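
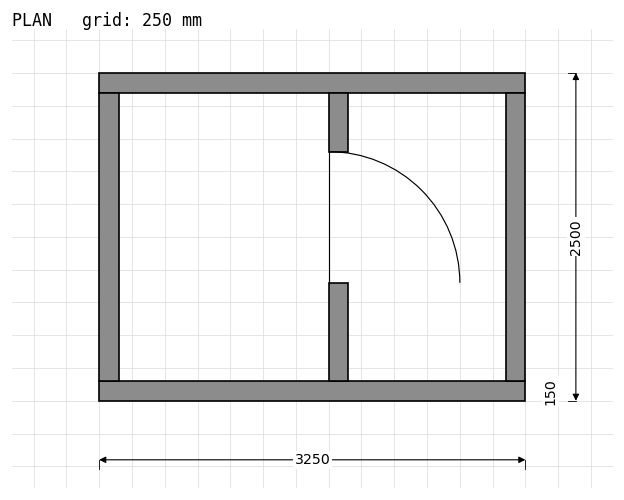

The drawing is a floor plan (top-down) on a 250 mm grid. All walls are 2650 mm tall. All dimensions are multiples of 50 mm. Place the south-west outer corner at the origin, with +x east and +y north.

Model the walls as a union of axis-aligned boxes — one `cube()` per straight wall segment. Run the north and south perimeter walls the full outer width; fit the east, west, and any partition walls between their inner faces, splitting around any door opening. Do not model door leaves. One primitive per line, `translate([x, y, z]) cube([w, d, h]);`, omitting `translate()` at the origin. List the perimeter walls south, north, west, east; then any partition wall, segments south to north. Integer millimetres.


cube([3250, 150, 2650]);
translate([0, 2350, 0]) cube([3250, 150, 2650]);
translate([0, 150, 0]) cube([150, 2200, 2650]);
translate([3100, 150, 0]) cube([150, 2200, 2650]);
translate([1750, 150, 0]) cube([150, 750, 2650]);
translate([1750, 1900, 0]) cube([150, 450, 2650]);


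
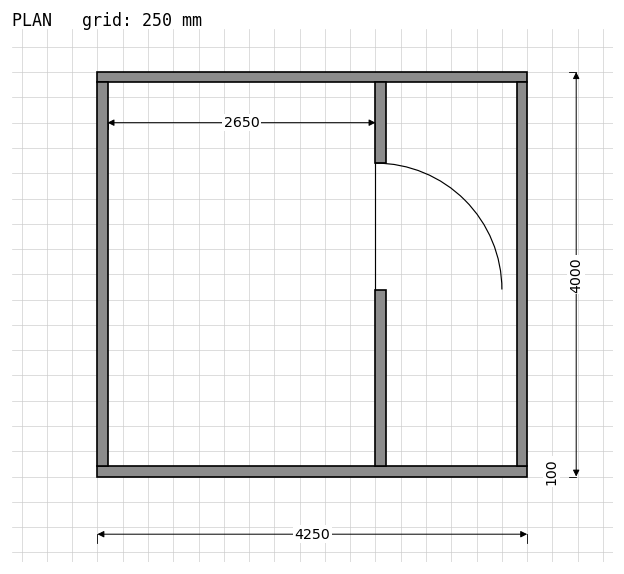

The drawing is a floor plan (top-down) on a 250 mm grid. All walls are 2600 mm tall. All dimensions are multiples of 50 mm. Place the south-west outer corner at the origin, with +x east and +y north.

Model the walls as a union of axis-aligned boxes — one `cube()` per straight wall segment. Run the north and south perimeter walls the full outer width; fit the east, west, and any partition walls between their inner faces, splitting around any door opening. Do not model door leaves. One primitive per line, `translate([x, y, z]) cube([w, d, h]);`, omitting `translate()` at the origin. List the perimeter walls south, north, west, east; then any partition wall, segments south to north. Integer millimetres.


cube([4250, 100, 2600]);
translate([0, 3900, 0]) cube([4250, 100, 2600]);
translate([0, 100, 0]) cube([100, 3800, 2600]);
translate([4150, 100, 0]) cube([100, 3800, 2600]);
translate([2750, 100, 0]) cube([100, 1750, 2600]);
translate([2750, 3100, 0]) cube([100, 800, 2600]);


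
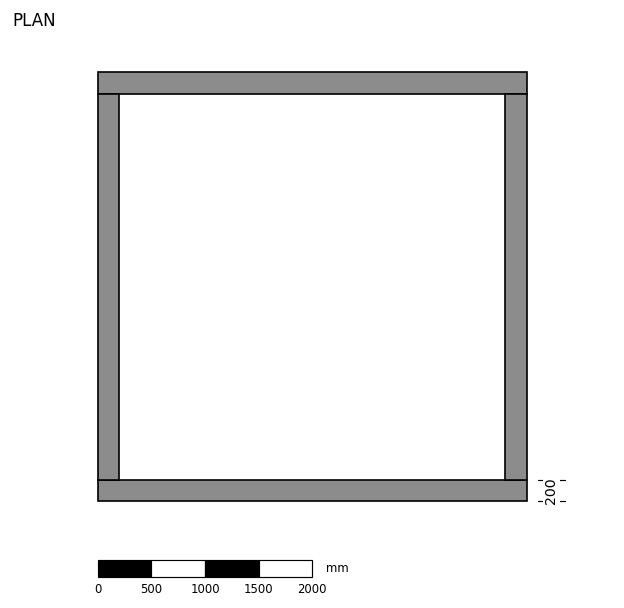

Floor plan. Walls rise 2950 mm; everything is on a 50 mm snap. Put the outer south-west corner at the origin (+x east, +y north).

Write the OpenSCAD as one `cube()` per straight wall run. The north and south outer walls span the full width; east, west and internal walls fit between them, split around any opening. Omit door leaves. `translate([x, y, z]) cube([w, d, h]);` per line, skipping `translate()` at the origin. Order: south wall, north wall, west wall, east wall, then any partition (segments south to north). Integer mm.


cube([4000, 200, 2950]);
translate([0, 3800, 0]) cube([4000, 200, 2950]);
translate([0, 200, 0]) cube([200, 3600, 2950]);
translate([3800, 200, 0]) cube([200, 3600, 2950]);


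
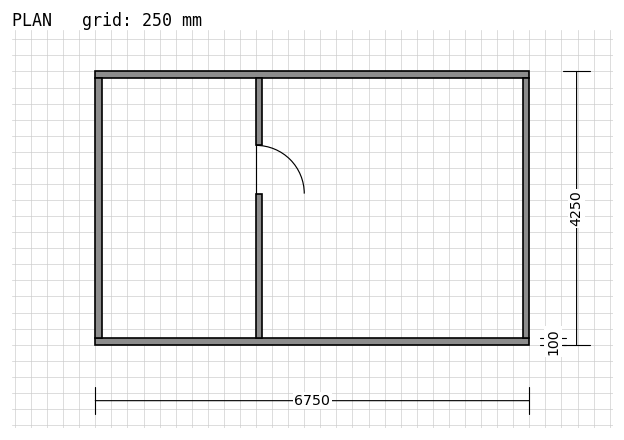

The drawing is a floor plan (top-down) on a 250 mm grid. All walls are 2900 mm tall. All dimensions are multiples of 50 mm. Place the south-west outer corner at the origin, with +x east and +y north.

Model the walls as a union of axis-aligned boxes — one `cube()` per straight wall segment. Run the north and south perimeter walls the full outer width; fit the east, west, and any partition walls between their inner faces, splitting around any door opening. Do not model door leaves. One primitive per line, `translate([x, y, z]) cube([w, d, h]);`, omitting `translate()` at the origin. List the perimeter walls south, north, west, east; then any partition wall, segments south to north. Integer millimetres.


cube([6750, 100, 2900]);
translate([0, 4150, 0]) cube([6750, 100, 2900]);
translate([0, 100, 0]) cube([100, 4050, 2900]);
translate([6650, 100, 0]) cube([100, 4050, 2900]);
translate([2500, 100, 0]) cube([100, 2250, 2900]);
translate([2500, 3100, 0]) cube([100, 1050, 2900]);


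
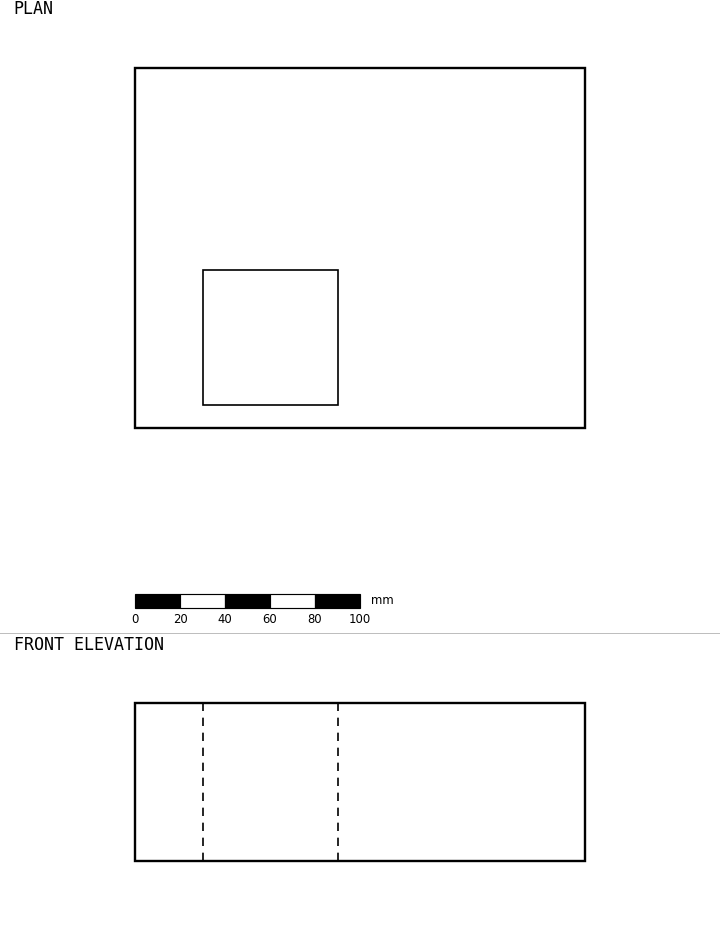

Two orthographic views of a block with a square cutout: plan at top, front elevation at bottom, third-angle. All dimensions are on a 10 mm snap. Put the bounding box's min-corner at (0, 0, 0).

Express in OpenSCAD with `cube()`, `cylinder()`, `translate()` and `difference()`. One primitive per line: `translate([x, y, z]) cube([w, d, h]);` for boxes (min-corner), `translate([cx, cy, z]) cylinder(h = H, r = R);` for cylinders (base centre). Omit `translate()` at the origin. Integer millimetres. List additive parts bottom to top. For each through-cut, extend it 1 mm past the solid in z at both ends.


difference() {
  cube([200, 160, 70]);
  translate([30, 10, -1]) cube([60, 60, 72]);
}


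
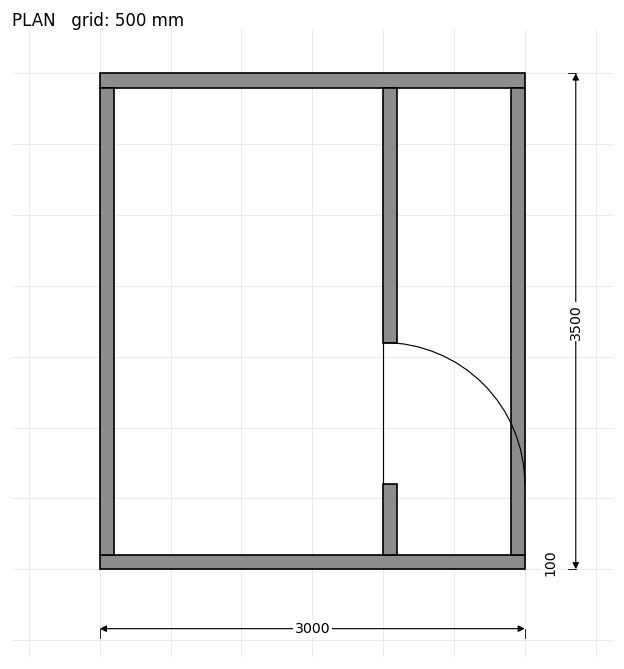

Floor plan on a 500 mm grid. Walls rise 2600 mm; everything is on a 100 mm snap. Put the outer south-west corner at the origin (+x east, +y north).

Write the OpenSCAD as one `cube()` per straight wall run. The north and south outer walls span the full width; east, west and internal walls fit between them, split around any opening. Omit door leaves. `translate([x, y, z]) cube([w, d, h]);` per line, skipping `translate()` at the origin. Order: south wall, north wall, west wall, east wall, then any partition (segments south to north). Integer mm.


cube([3000, 100, 2600]);
translate([0, 3400, 0]) cube([3000, 100, 2600]);
translate([0, 100, 0]) cube([100, 3300, 2600]);
translate([2900, 100, 0]) cube([100, 3300, 2600]);
translate([2000, 100, 0]) cube([100, 500, 2600]);
translate([2000, 1600, 0]) cube([100, 1800, 2600]);


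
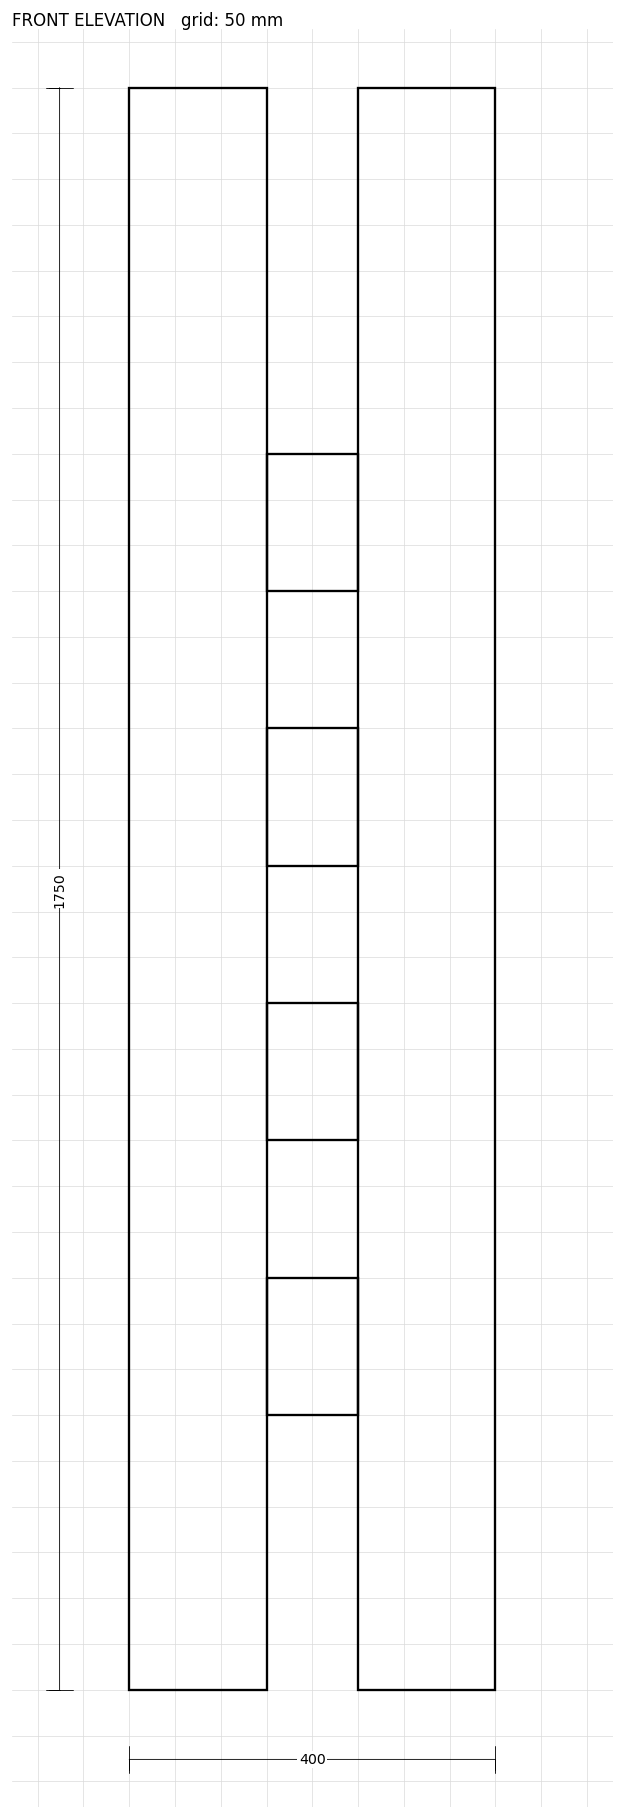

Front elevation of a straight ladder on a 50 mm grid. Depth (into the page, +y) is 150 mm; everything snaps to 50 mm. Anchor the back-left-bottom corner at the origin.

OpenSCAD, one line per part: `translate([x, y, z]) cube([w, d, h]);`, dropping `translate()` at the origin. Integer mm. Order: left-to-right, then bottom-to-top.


cube([150, 150, 1750]);
translate([150, 0, 300]) cube([100, 150, 150]);
translate([150, 0, 600]) cube([100, 150, 150]);
translate([150, 0, 900]) cube([100, 150, 150]);
translate([150, 0, 1200]) cube([100, 150, 150]);
translate([250, 0, 0]) cube([150, 150, 1750]);


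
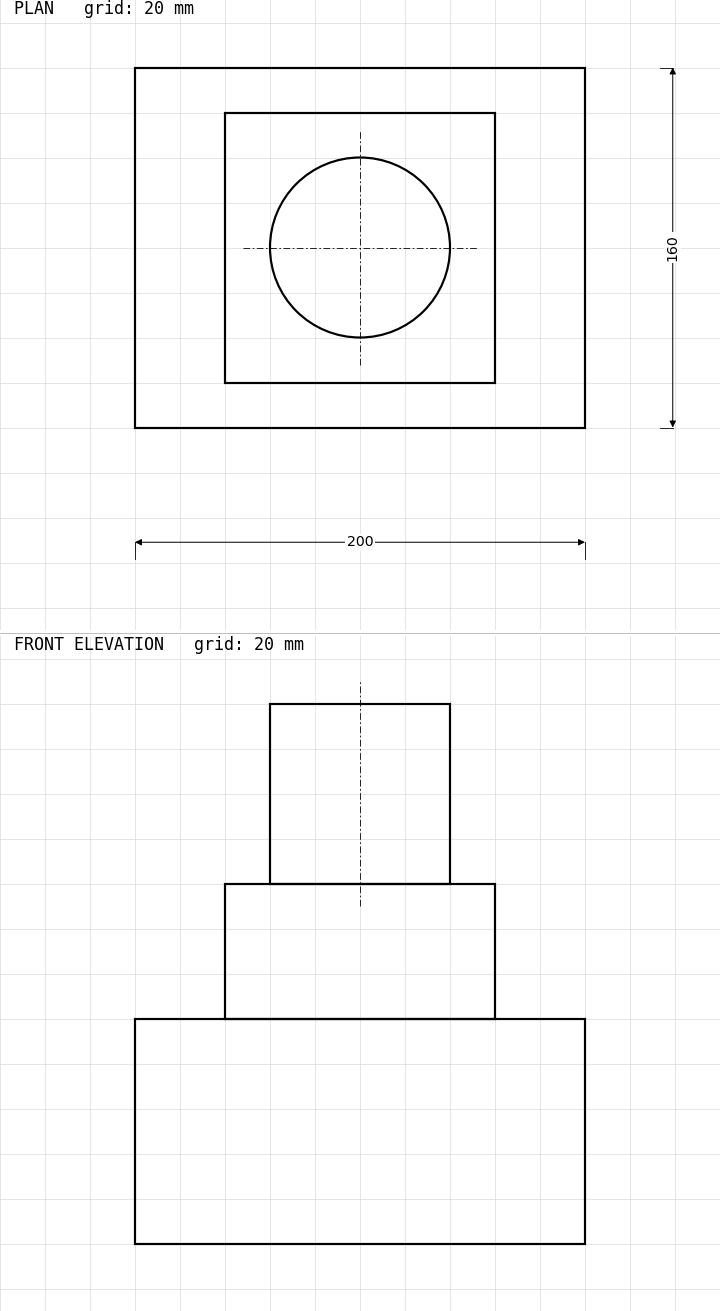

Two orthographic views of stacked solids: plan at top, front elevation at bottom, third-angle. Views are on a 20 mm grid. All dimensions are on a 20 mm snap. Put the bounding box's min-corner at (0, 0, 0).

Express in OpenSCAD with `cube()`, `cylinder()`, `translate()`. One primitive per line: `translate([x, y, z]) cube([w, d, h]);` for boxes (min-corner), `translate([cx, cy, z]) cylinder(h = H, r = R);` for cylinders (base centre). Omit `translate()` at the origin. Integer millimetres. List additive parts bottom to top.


cube([200, 160, 100]);
translate([40, 20, 100]) cube([120, 120, 60]);
translate([100, 80, 160]) cylinder(h = 80, r = 40);


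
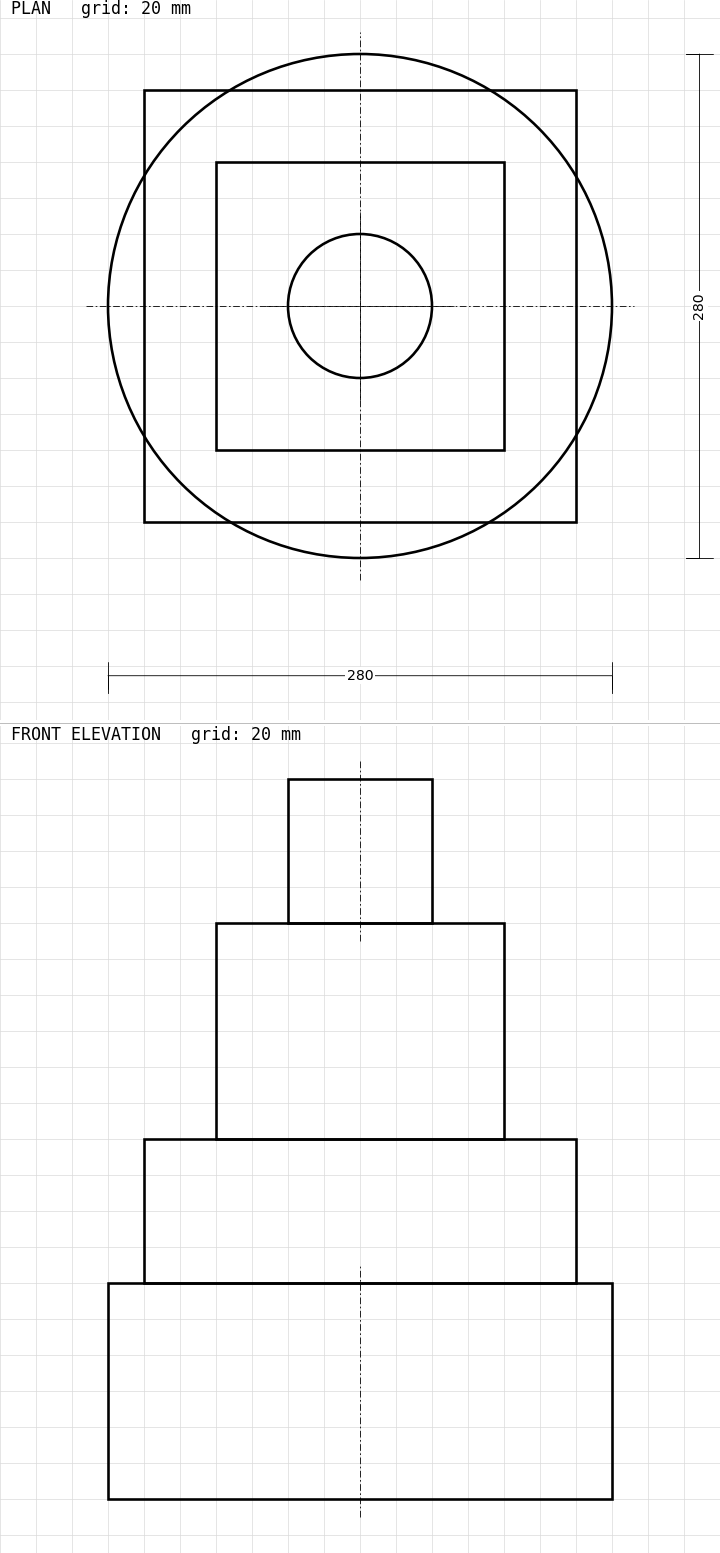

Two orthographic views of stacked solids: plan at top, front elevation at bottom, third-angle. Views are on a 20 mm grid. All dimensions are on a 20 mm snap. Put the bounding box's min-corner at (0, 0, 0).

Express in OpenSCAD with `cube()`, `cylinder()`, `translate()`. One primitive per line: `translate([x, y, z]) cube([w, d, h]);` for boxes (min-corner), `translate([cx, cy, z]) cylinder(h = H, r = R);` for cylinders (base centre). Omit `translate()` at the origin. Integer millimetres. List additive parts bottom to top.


translate([140, 140, 0]) cylinder(h = 120, r = 140);
translate([20, 20, 120]) cube([240, 240, 80]);
translate([60, 60, 200]) cube([160, 160, 120]);
translate([140, 140, 320]) cylinder(h = 80, r = 40);


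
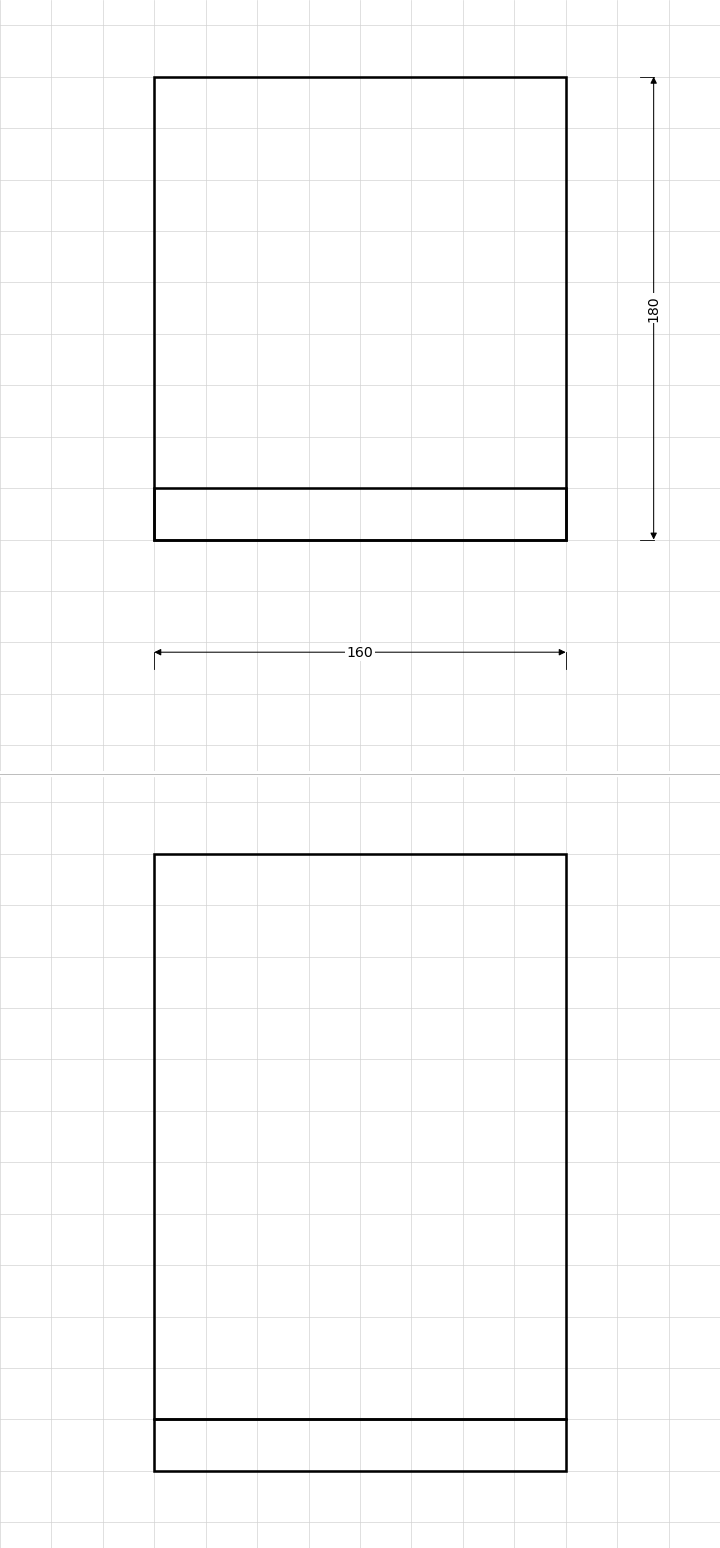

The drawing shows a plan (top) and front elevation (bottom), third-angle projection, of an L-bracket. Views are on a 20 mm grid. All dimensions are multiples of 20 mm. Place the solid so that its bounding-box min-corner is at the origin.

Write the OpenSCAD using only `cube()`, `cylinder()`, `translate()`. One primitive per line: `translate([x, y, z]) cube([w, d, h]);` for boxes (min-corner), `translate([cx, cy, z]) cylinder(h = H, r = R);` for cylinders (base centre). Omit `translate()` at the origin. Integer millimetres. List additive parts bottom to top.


cube([160, 180, 20]);
translate([0, 0, 20]) cube([160, 20, 220]);


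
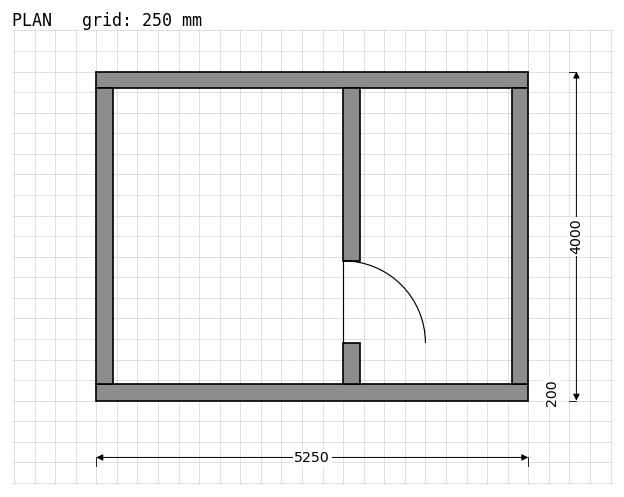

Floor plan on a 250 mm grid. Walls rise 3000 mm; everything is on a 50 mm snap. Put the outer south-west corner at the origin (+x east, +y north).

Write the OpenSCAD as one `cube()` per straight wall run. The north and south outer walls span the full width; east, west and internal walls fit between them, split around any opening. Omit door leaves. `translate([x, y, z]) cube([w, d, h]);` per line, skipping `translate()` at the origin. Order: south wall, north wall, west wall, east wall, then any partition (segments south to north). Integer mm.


cube([5250, 200, 3000]);
translate([0, 3800, 0]) cube([5250, 200, 3000]);
translate([0, 200, 0]) cube([200, 3600, 3000]);
translate([5050, 200, 0]) cube([200, 3600, 3000]);
translate([3000, 200, 0]) cube([200, 500, 3000]);
translate([3000, 1700, 0]) cube([200, 2100, 3000]);


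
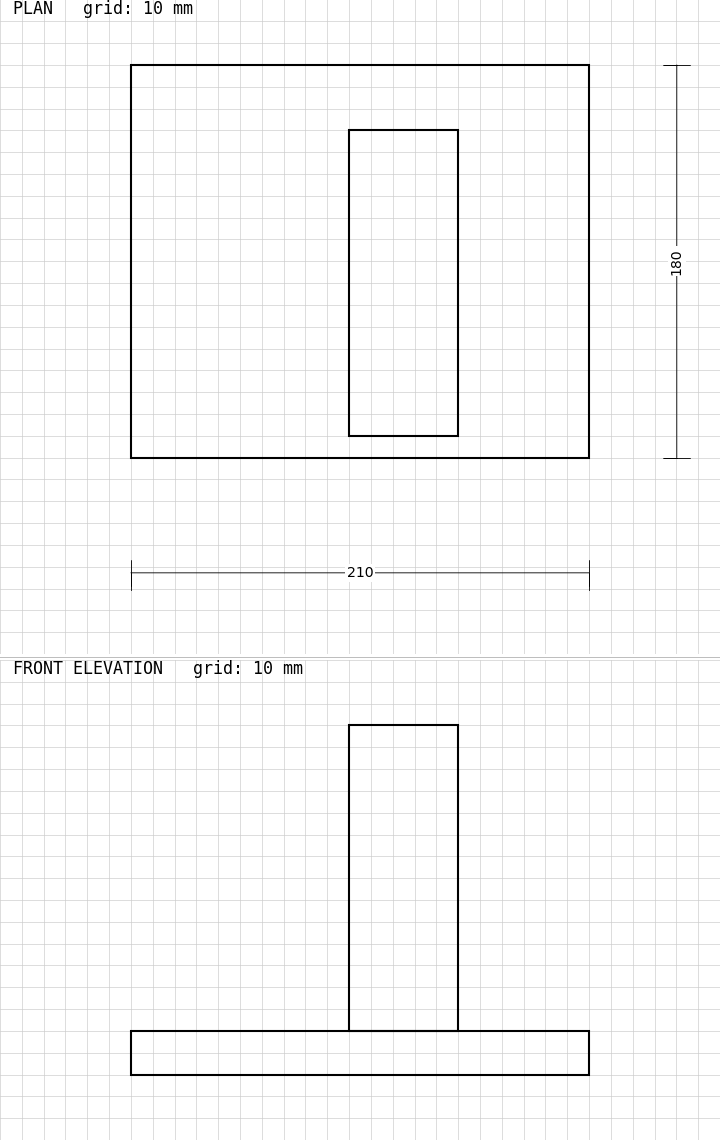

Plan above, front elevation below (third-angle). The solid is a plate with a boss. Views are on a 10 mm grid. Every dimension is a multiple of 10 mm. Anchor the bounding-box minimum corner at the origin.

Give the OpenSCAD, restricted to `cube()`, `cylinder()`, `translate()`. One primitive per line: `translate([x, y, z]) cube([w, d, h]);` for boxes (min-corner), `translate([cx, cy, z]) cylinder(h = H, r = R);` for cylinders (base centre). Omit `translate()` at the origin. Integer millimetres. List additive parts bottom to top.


cube([210, 180, 20]);
translate([100, 10, 20]) cube([50, 140, 140]);


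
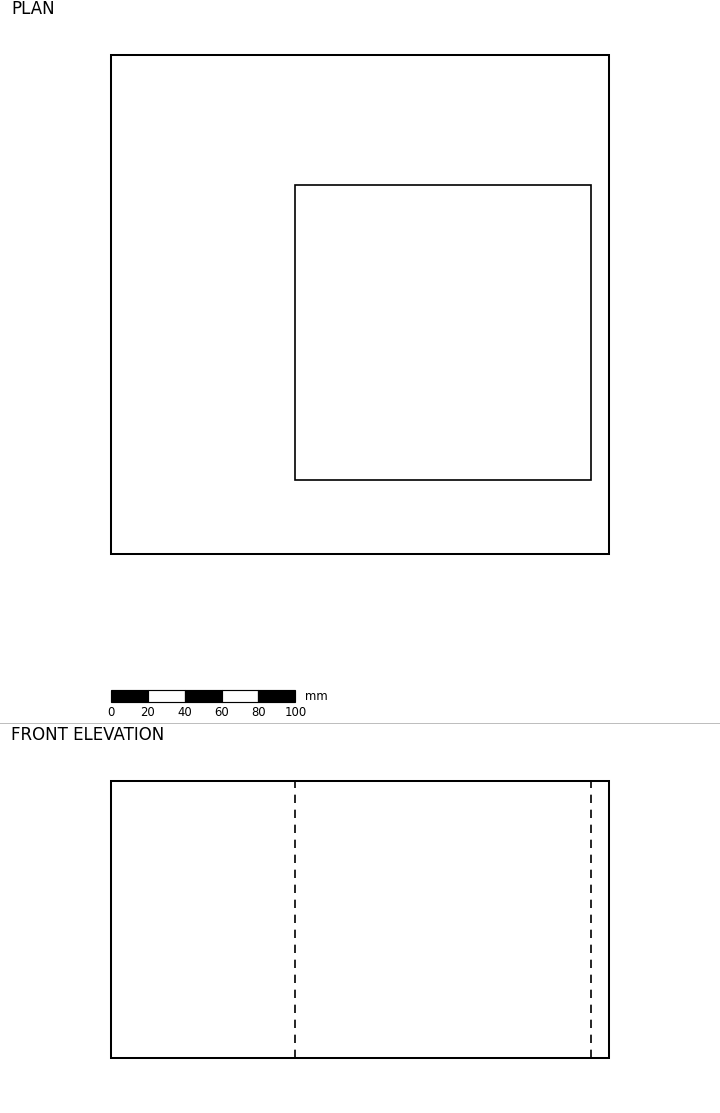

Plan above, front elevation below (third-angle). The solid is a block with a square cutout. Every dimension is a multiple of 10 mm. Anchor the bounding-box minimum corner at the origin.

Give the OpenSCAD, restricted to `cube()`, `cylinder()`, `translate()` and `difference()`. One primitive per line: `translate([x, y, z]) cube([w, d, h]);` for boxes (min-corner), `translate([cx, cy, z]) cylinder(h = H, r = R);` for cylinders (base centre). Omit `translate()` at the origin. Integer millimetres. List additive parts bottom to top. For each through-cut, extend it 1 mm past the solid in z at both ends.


difference() {
  cube([270, 270, 150]);
  translate([100, 40, -1]) cube([160, 160, 152]);
}


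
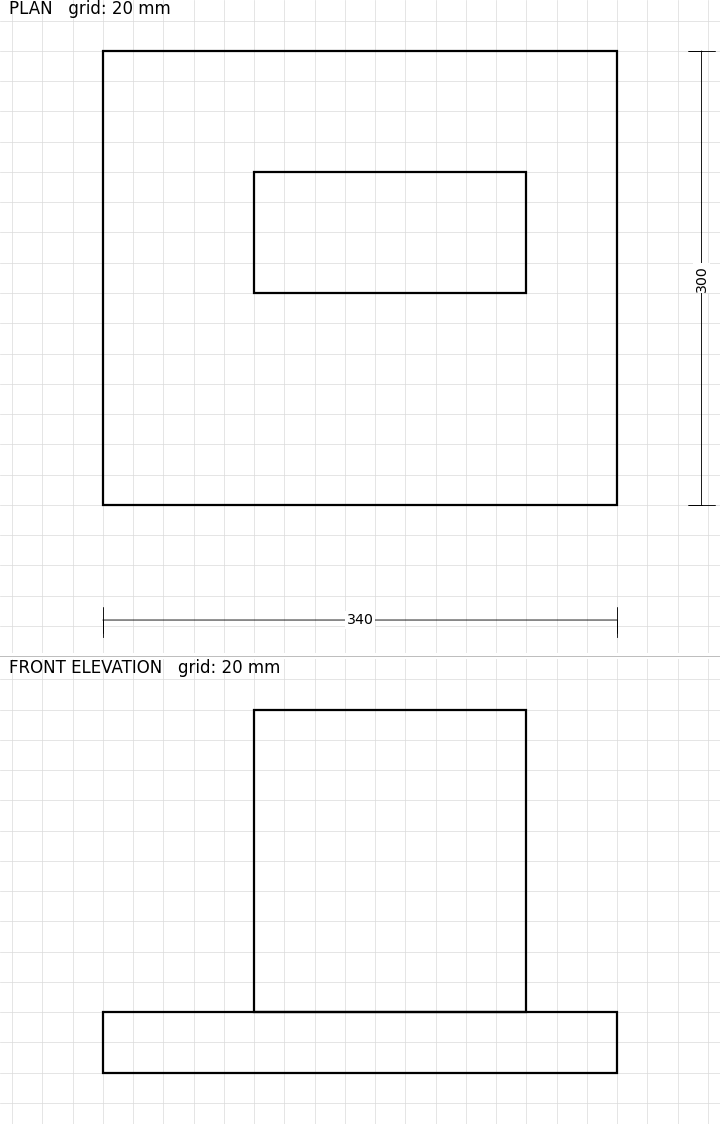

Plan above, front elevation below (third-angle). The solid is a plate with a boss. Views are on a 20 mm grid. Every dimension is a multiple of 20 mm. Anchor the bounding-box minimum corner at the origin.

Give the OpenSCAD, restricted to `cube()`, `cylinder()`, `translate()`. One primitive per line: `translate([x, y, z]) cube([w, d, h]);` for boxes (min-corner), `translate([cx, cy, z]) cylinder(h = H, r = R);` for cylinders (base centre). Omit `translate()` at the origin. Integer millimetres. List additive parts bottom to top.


cube([340, 300, 40]);
translate([100, 140, 40]) cube([180, 80, 200]);


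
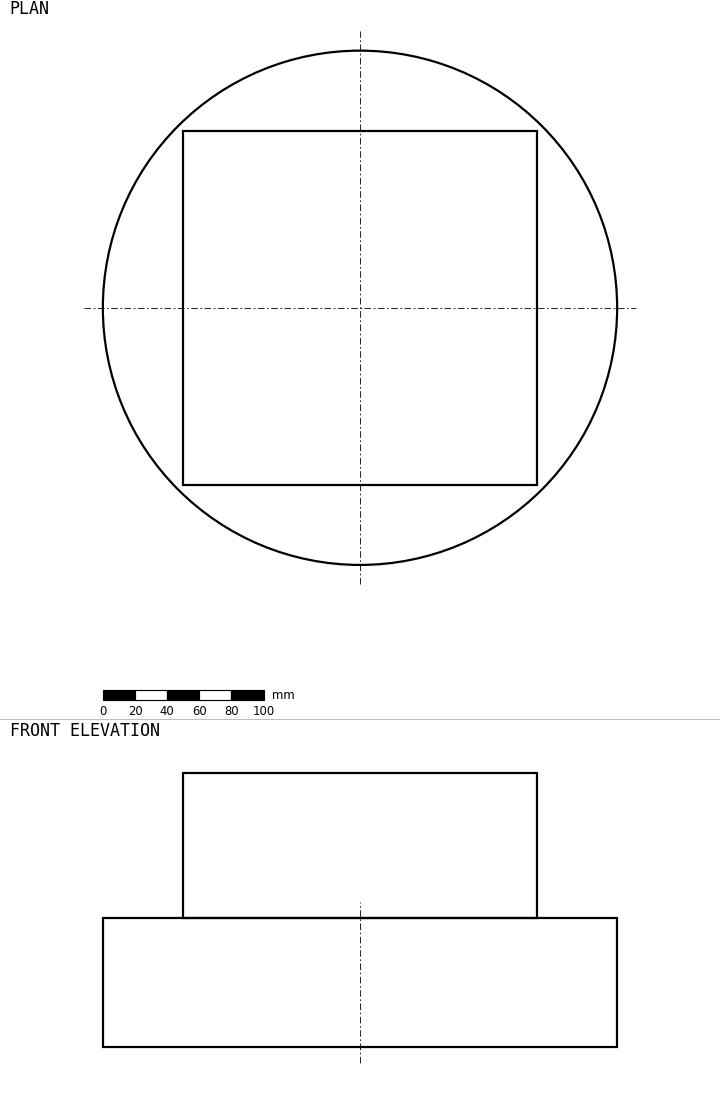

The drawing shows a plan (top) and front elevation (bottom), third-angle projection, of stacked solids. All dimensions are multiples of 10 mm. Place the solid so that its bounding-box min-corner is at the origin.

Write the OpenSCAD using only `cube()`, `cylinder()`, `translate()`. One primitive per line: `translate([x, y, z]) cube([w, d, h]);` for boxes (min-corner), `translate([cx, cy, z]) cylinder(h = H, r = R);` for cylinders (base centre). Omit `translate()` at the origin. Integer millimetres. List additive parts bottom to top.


translate([160, 160, 0]) cylinder(h = 80, r = 160);
translate([50, 50, 80]) cube([220, 220, 90]);


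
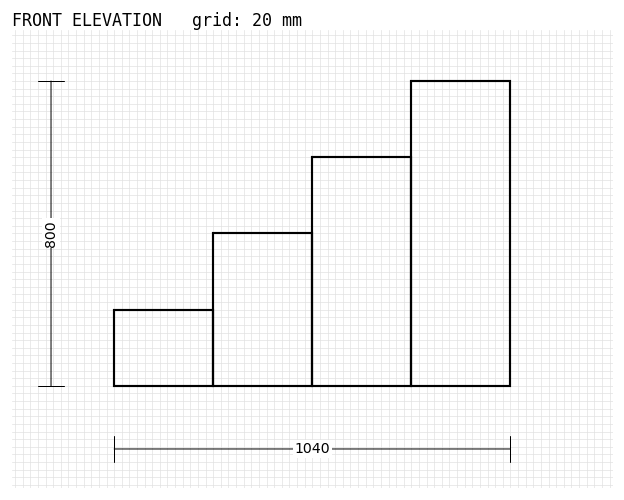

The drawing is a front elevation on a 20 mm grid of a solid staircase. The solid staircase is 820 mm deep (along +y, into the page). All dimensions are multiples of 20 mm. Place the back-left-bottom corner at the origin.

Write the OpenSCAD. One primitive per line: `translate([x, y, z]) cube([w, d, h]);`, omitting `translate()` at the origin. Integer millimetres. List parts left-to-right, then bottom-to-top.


cube([260, 820, 200]);
translate([260, 0, 0]) cube([260, 820, 400]);
translate([520, 0, 0]) cube([260, 820, 600]);
translate([780, 0, 0]) cube([260, 820, 800]);


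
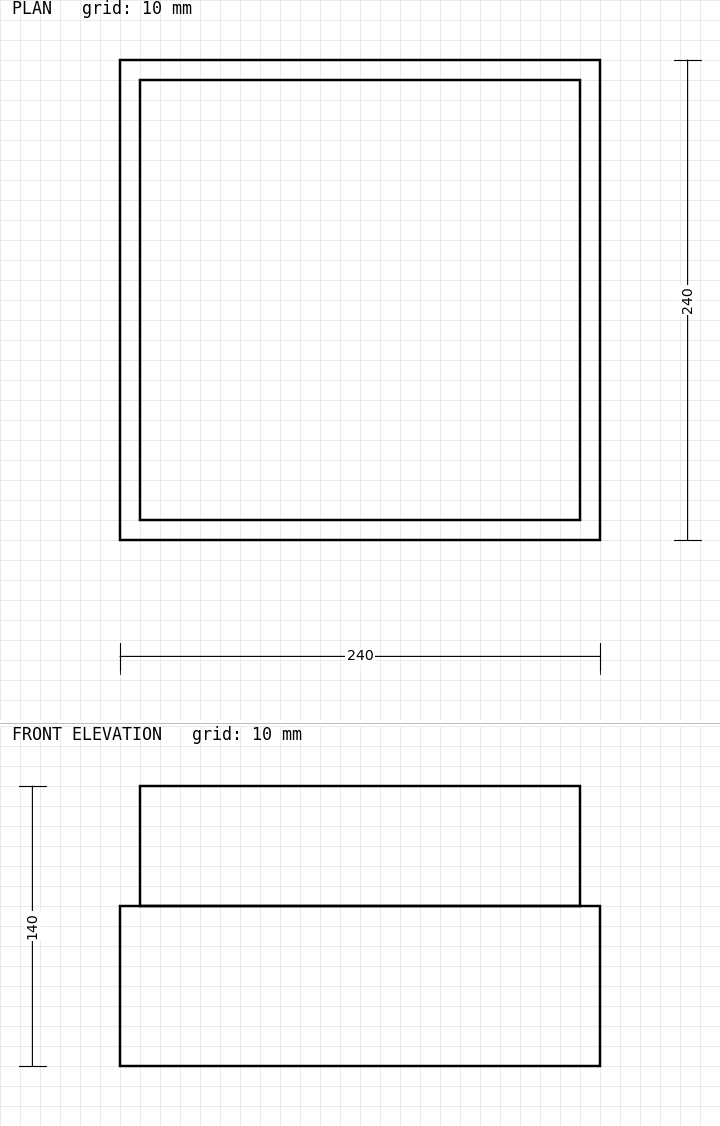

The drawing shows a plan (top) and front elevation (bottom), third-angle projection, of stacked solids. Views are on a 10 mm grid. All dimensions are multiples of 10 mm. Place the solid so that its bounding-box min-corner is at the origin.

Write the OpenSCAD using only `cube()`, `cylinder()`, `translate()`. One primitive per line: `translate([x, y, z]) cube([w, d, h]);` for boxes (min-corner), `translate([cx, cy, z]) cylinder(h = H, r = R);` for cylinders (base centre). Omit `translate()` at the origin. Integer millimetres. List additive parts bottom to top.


cube([240, 240, 80]);
translate([10, 10, 80]) cube([220, 220, 60]);


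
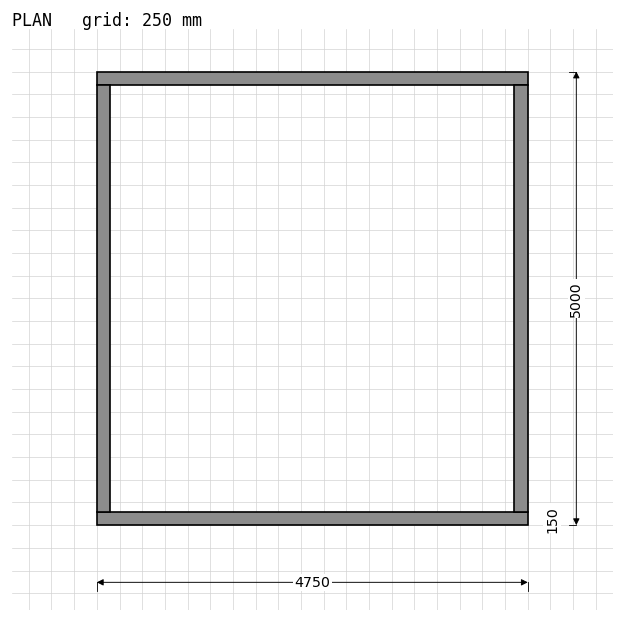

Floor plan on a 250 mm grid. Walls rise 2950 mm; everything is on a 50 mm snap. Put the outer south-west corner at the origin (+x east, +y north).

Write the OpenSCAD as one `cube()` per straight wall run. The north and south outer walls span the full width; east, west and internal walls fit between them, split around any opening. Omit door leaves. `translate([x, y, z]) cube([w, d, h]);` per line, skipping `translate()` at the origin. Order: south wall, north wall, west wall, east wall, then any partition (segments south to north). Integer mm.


cube([4750, 150, 2950]);
translate([0, 4850, 0]) cube([4750, 150, 2950]);
translate([0, 150, 0]) cube([150, 4700, 2950]);
translate([4600, 150, 0]) cube([150, 4700, 2950]);


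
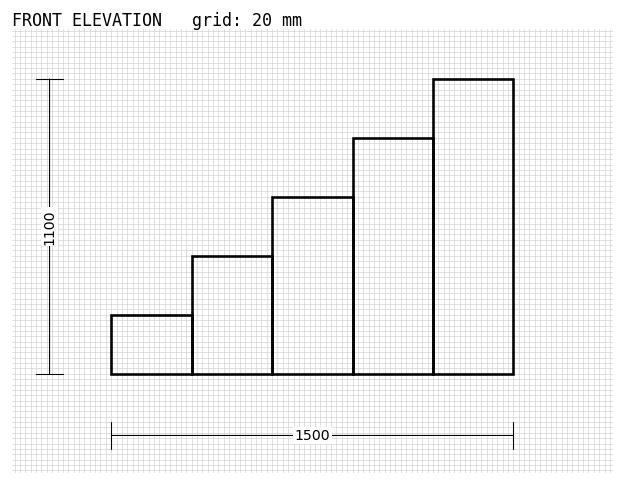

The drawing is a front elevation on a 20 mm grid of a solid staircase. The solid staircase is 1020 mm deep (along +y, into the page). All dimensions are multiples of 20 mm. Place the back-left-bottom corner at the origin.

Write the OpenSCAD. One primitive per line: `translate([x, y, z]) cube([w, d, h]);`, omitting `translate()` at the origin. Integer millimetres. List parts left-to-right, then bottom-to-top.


cube([300, 1020, 220]);
translate([300, 0, 0]) cube([300, 1020, 440]);
translate([600, 0, 0]) cube([300, 1020, 660]);
translate([900, 0, 0]) cube([300, 1020, 880]);
translate([1200, 0, 0]) cube([300, 1020, 1100]);


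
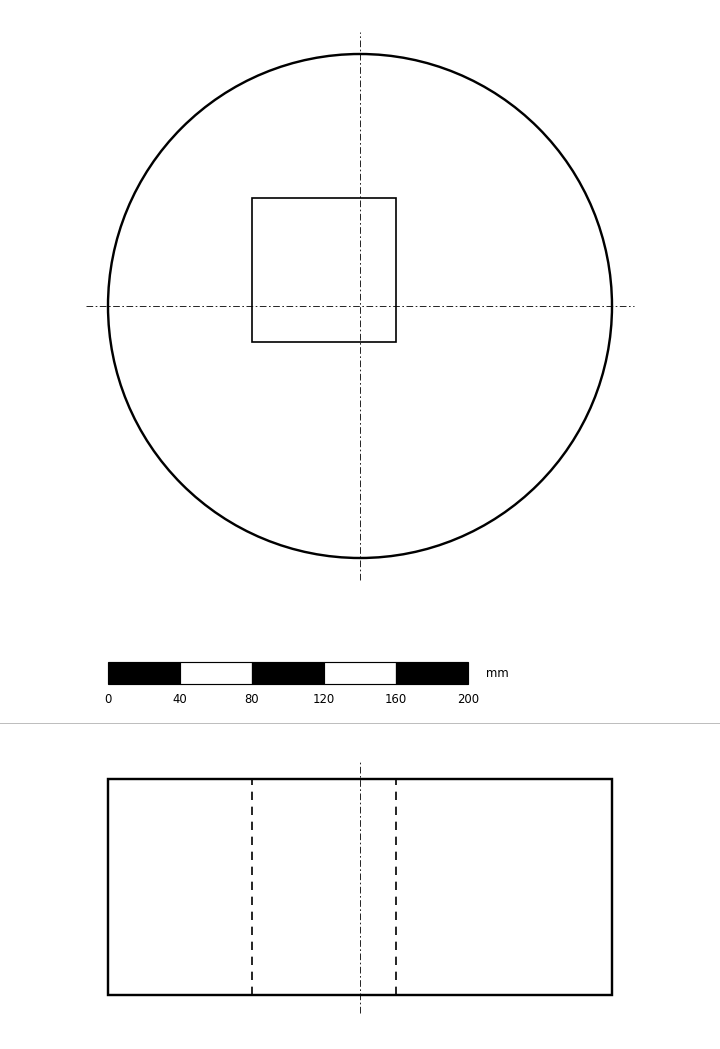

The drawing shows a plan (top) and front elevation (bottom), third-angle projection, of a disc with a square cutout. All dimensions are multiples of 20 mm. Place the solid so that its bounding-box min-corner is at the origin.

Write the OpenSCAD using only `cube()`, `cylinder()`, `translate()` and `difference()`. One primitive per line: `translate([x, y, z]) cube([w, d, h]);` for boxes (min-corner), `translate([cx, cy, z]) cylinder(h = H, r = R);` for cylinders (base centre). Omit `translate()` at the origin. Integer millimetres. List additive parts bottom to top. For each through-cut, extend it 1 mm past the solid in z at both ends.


difference() {
  translate([140, 140, 0]) cylinder(h = 120, r = 140);
  translate([80, 120, -1]) cube([80, 80, 122]);
}


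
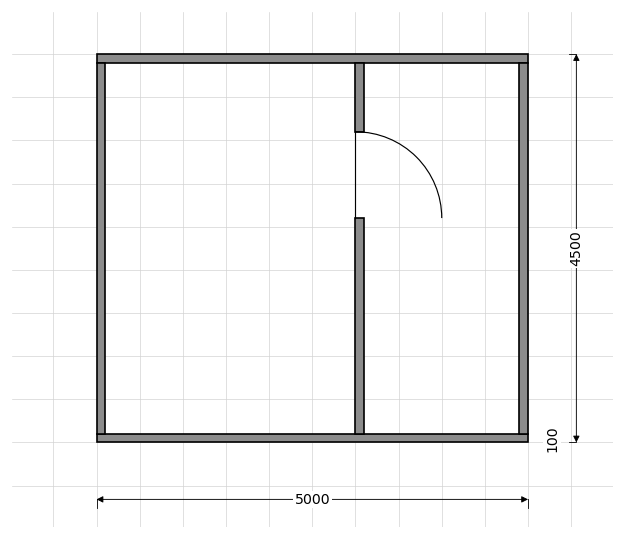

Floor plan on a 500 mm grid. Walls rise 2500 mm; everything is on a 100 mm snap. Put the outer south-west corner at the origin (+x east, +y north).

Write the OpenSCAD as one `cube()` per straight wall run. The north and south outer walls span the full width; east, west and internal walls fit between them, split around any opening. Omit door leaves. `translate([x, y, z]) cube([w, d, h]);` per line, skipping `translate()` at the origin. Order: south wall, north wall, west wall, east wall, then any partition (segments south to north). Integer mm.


cube([5000, 100, 2500]);
translate([0, 4400, 0]) cube([5000, 100, 2500]);
translate([0, 100, 0]) cube([100, 4300, 2500]);
translate([4900, 100, 0]) cube([100, 4300, 2500]);
translate([3000, 100, 0]) cube([100, 2500, 2500]);
translate([3000, 3600, 0]) cube([100, 800, 2500]);


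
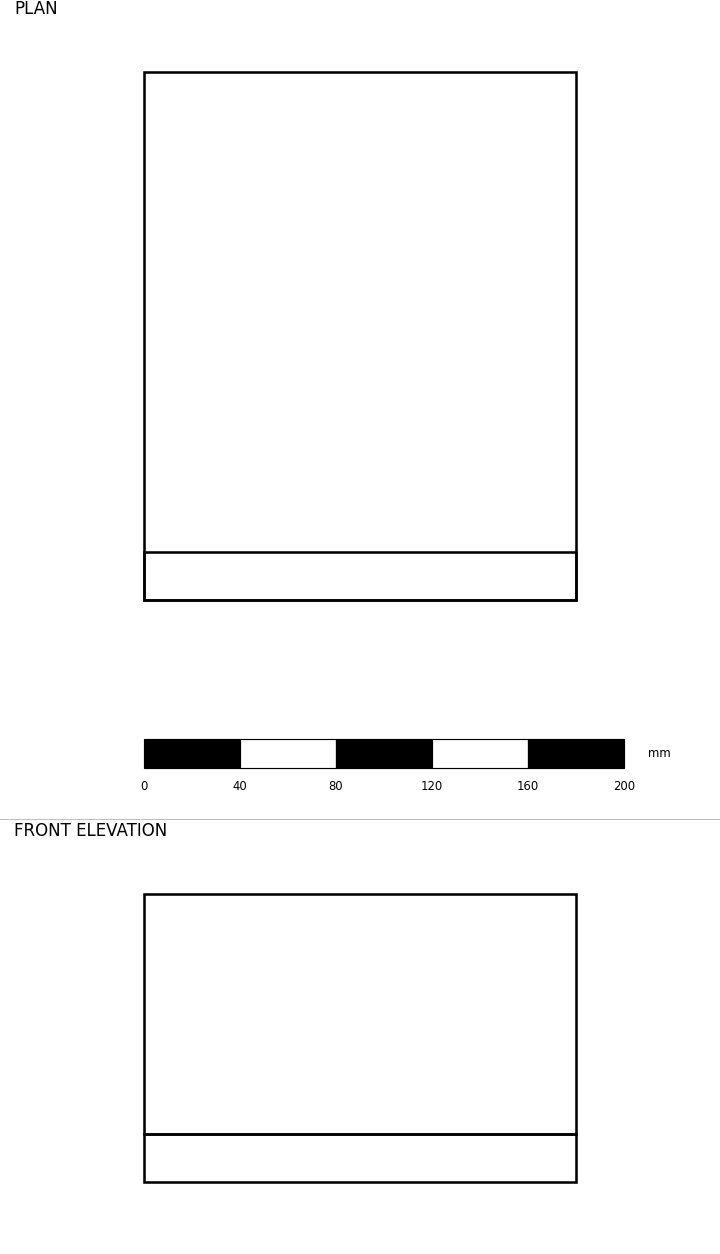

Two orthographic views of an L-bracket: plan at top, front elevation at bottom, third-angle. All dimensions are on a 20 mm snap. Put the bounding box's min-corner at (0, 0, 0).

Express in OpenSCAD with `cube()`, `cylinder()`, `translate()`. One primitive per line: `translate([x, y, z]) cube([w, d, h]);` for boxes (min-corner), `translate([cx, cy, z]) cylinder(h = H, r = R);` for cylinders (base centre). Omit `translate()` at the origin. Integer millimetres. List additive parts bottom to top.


cube([180, 220, 20]);
translate([0, 0, 20]) cube([180, 20, 100]);


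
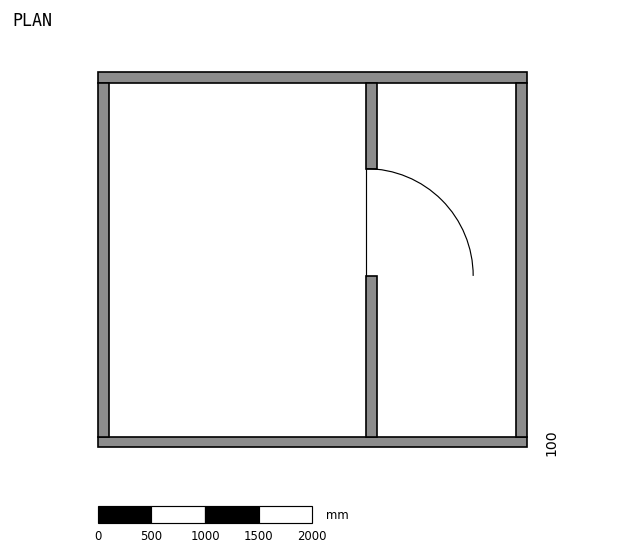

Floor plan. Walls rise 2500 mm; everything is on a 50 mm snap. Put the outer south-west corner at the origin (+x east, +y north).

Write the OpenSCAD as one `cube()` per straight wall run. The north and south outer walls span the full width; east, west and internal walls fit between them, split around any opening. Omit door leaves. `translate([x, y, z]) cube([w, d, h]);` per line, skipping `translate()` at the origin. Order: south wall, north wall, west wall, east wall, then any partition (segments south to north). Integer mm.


cube([4000, 100, 2500]);
translate([0, 3400, 0]) cube([4000, 100, 2500]);
translate([0, 100, 0]) cube([100, 3300, 2500]);
translate([3900, 100, 0]) cube([100, 3300, 2500]);
translate([2500, 100, 0]) cube([100, 1500, 2500]);
translate([2500, 2600, 0]) cube([100, 800, 2500]);


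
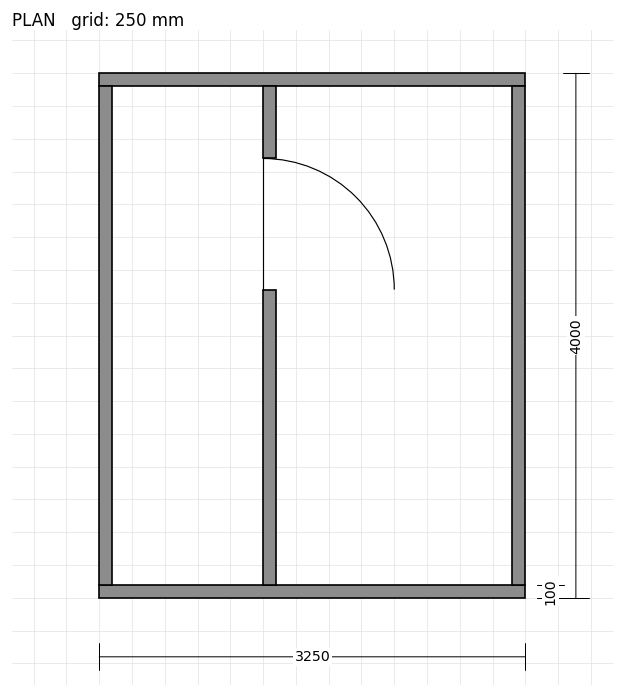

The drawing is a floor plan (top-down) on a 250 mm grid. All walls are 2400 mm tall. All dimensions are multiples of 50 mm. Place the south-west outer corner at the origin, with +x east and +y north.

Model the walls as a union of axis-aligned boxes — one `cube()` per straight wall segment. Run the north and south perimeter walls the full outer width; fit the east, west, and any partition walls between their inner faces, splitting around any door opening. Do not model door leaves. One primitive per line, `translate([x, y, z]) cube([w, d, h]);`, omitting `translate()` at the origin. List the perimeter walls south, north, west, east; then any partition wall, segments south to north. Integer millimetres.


cube([3250, 100, 2400]);
translate([0, 3900, 0]) cube([3250, 100, 2400]);
translate([0, 100, 0]) cube([100, 3800, 2400]);
translate([3150, 100, 0]) cube([100, 3800, 2400]);
translate([1250, 100, 0]) cube([100, 2250, 2400]);
translate([1250, 3350, 0]) cube([100, 550, 2400]);


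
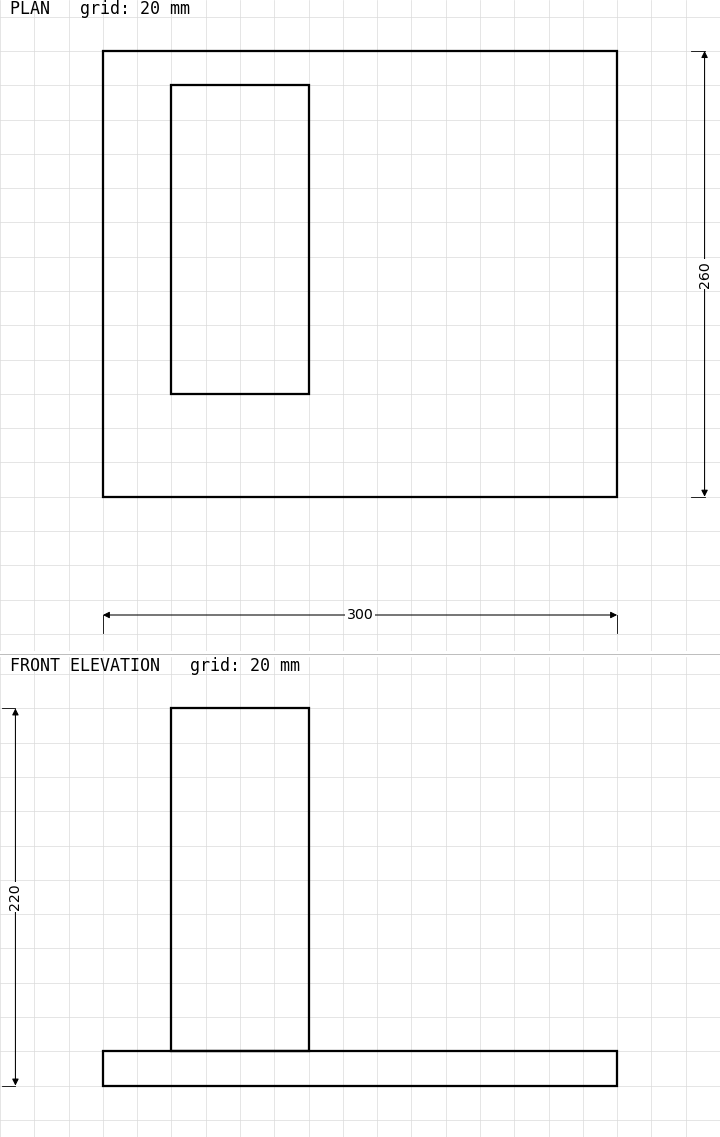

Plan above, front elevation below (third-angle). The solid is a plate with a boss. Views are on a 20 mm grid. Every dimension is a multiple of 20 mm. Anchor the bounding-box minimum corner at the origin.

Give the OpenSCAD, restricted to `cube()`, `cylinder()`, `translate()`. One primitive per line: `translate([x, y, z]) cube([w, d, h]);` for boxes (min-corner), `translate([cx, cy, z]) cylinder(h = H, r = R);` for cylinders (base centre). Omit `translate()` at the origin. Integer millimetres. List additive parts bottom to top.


cube([300, 260, 20]);
translate([40, 60, 20]) cube([80, 180, 200]);


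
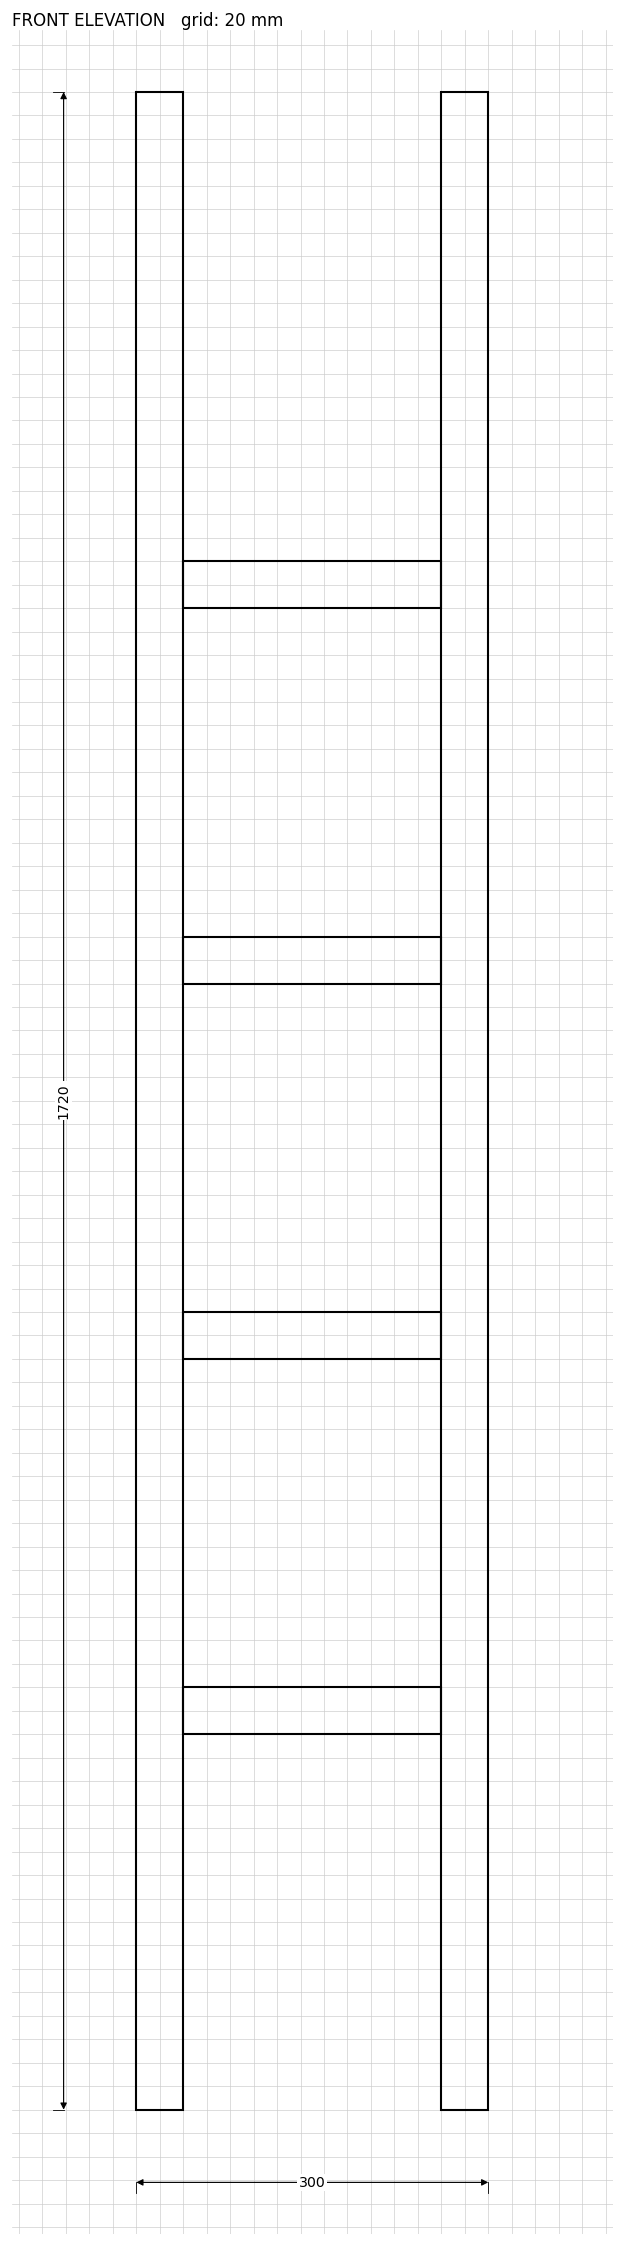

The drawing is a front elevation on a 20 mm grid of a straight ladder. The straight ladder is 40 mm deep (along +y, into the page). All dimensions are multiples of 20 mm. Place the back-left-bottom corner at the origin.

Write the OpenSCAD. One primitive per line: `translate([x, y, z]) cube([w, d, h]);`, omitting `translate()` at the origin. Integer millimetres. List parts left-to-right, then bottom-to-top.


cube([40, 40, 1720]);
translate([40, 0, 320]) cube([220, 40, 40]);
translate([40, 0, 640]) cube([220, 40, 40]);
translate([40, 0, 960]) cube([220, 40, 40]);
translate([40, 0, 1280]) cube([220, 40, 40]);
translate([260, 0, 0]) cube([40, 40, 1720]);


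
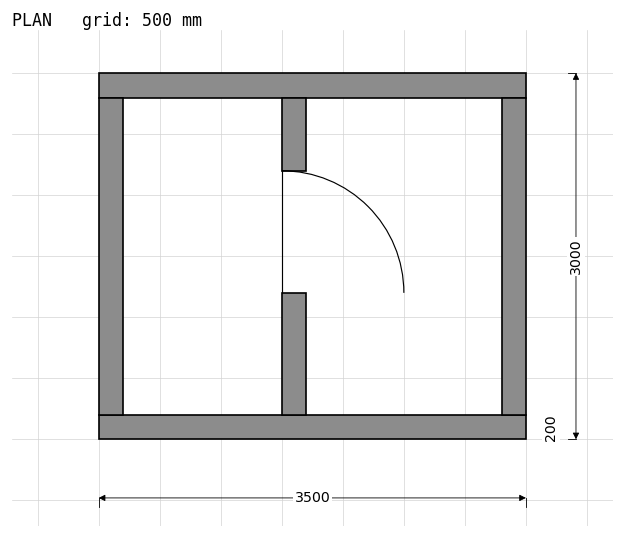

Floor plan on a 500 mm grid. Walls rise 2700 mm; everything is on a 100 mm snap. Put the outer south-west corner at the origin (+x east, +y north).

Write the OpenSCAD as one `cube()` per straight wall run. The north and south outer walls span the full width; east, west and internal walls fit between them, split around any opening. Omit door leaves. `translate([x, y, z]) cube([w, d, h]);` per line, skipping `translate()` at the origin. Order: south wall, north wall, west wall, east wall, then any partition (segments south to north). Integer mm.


cube([3500, 200, 2700]);
translate([0, 2800, 0]) cube([3500, 200, 2700]);
translate([0, 200, 0]) cube([200, 2600, 2700]);
translate([3300, 200, 0]) cube([200, 2600, 2700]);
translate([1500, 200, 0]) cube([200, 1000, 2700]);
translate([1500, 2200, 0]) cube([200, 600, 2700]);


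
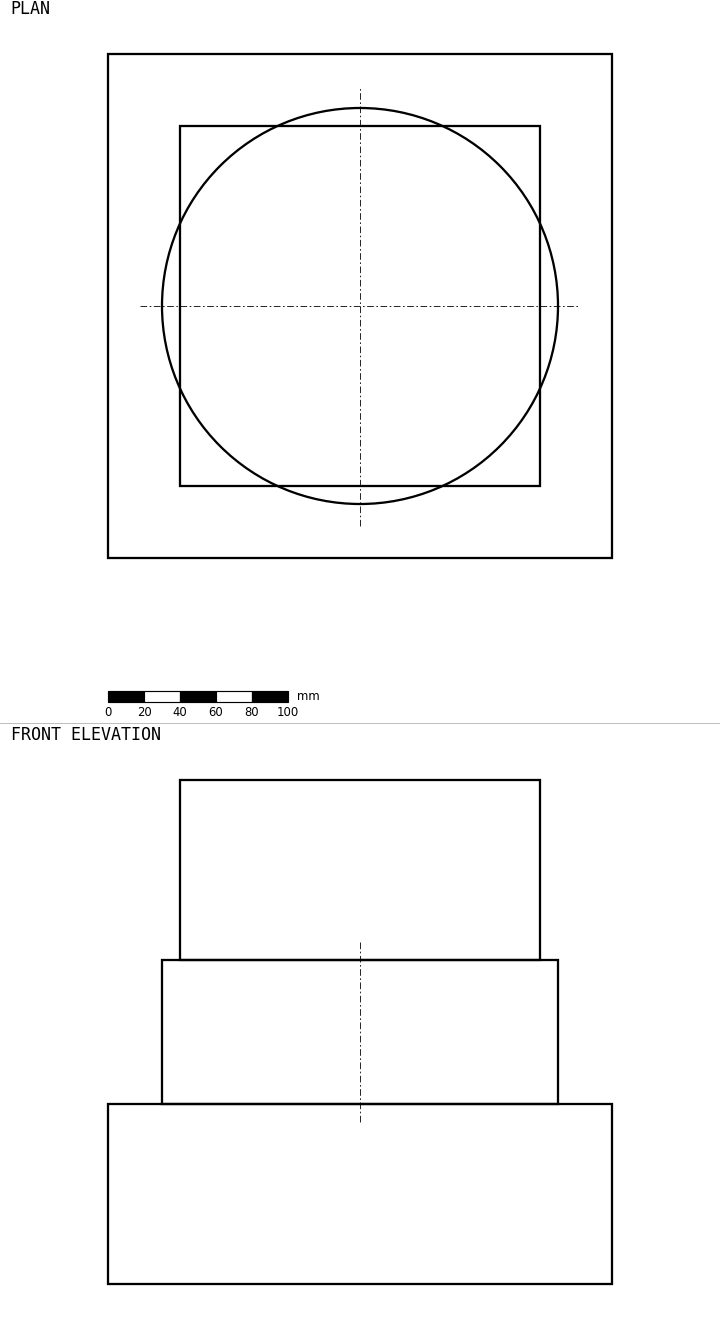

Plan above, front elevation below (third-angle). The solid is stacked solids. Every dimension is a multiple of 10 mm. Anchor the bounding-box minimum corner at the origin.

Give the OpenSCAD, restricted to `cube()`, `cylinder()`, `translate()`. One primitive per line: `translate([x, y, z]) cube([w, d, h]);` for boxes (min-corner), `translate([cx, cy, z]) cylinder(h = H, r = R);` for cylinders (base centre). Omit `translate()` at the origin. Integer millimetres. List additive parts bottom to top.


cube([280, 280, 100]);
translate([140, 140, 100]) cylinder(h = 80, r = 110);
translate([40, 40, 180]) cube([200, 200, 100]);


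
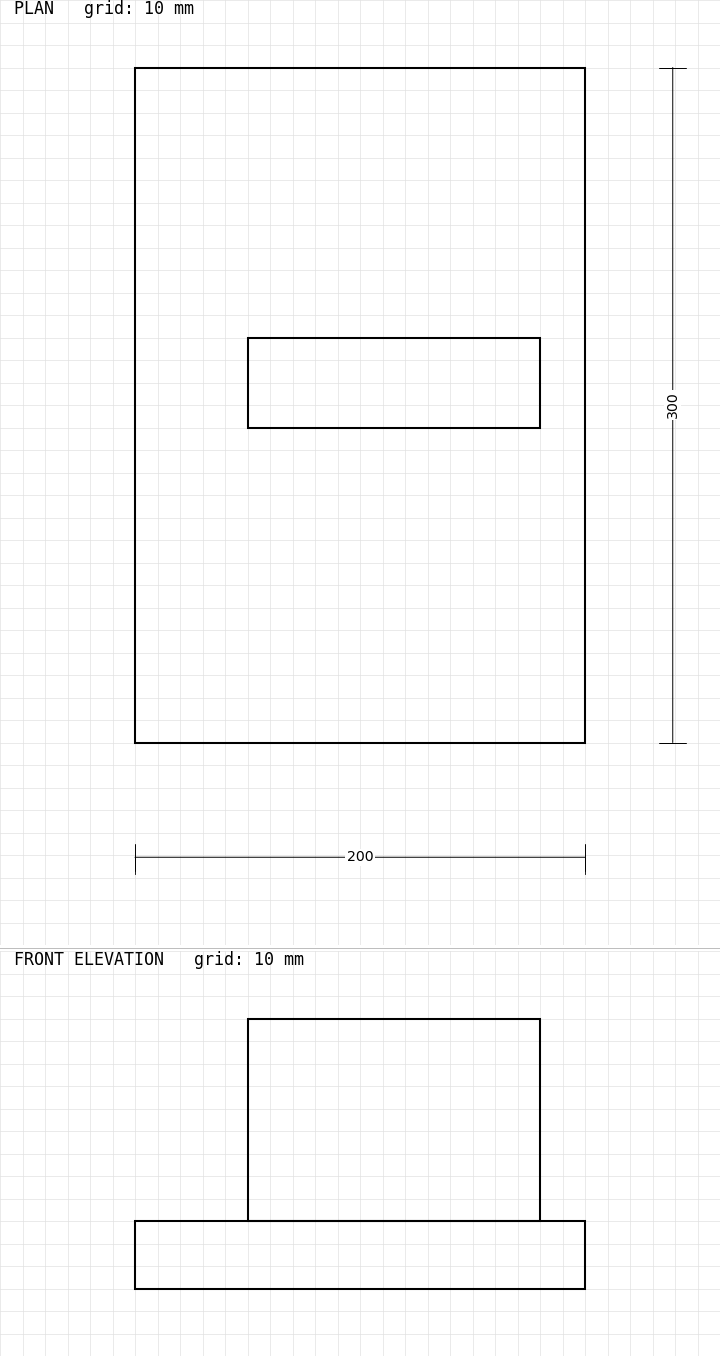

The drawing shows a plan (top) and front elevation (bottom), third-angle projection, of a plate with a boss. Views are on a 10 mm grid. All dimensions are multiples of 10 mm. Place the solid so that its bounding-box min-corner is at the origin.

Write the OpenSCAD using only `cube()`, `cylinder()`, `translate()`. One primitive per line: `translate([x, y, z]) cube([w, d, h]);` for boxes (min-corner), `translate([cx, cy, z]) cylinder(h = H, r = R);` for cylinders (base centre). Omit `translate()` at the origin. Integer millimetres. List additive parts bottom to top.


cube([200, 300, 30]);
translate([50, 140, 30]) cube([130, 40, 90]);


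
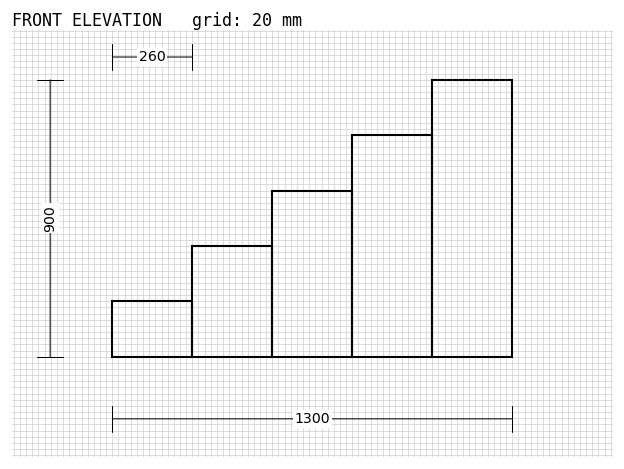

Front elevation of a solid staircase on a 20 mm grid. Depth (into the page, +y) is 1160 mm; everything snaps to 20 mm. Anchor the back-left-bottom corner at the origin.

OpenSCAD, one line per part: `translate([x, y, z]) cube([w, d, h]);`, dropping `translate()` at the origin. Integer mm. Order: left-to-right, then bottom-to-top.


cube([260, 1160, 180]);
translate([260, 0, 0]) cube([260, 1160, 360]);
translate([520, 0, 0]) cube([260, 1160, 540]);
translate([780, 0, 0]) cube([260, 1160, 720]);
translate([1040, 0, 0]) cube([260, 1160, 900]);


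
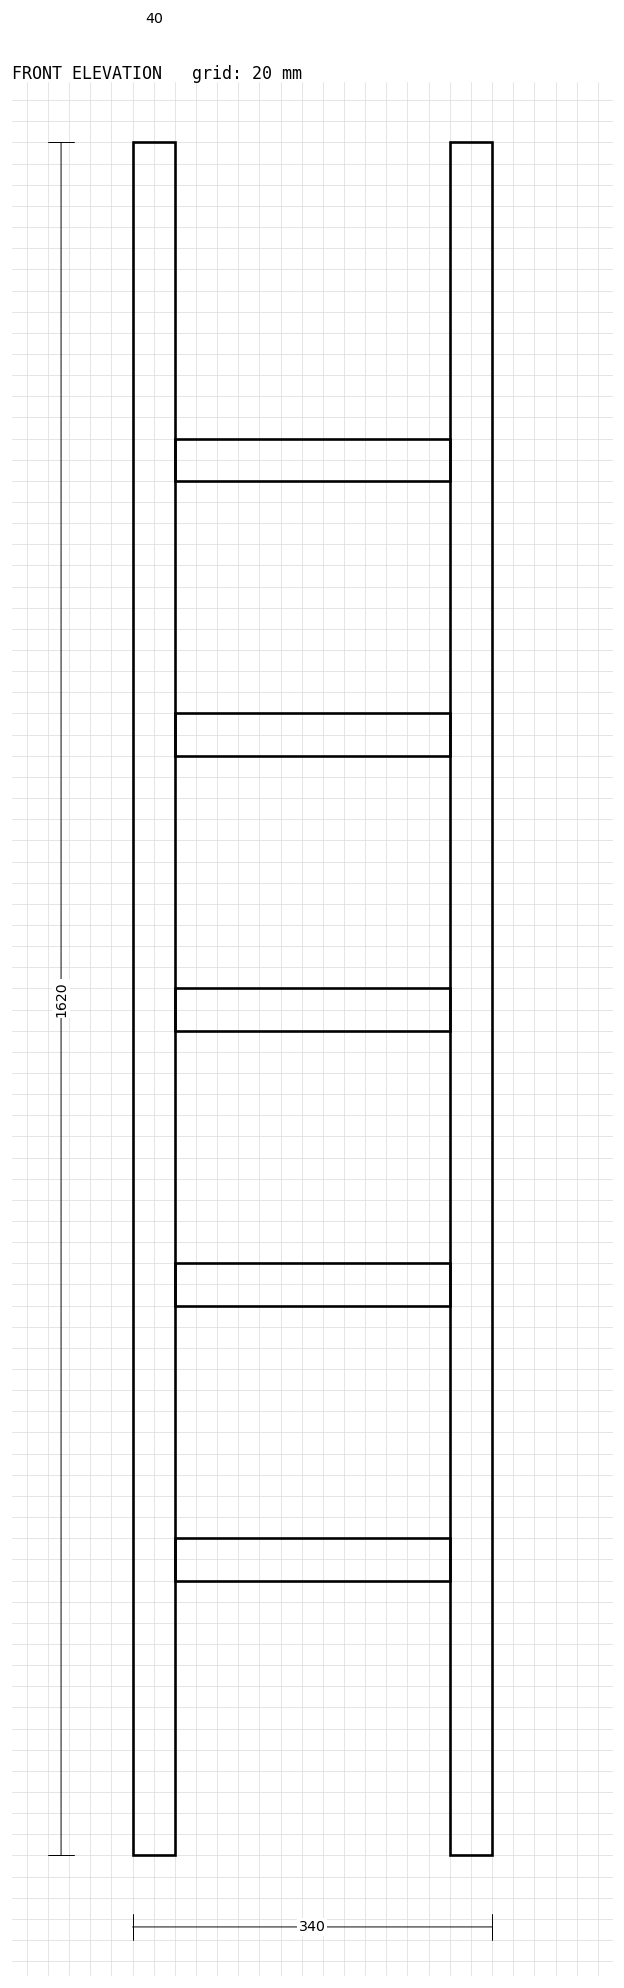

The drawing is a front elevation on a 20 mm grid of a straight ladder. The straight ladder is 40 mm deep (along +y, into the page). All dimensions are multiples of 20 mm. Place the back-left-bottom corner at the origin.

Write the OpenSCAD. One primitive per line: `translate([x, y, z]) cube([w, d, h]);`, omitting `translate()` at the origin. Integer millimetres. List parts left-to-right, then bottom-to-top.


cube([40, 40, 1620]);
translate([40, 0, 260]) cube([260, 40, 40]);
translate([40, 0, 520]) cube([260, 40, 40]);
translate([40, 0, 780]) cube([260, 40, 40]);
translate([40, 0, 1040]) cube([260, 40, 40]);
translate([40, 0, 1300]) cube([260, 40, 40]);
translate([300, 0, 0]) cube([40, 40, 1620]);


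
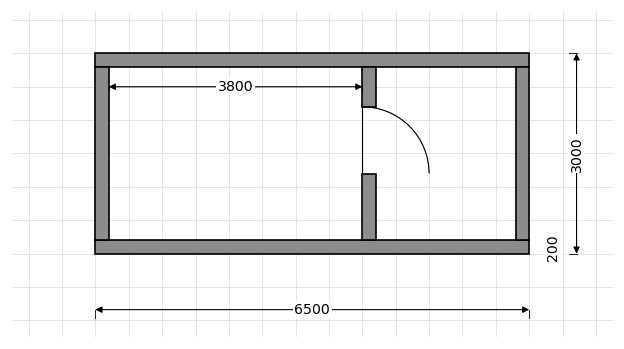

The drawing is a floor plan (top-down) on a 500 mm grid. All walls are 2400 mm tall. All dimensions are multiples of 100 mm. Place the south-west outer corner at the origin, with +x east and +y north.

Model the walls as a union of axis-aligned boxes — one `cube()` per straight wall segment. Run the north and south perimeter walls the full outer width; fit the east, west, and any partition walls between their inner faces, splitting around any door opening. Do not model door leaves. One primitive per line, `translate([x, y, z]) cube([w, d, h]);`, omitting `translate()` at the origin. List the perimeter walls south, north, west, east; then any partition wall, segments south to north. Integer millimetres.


cube([6500, 200, 2400]);
translate([0, 2800, 0]) cube([6500, 200, 2400]);
translate([0, 200, 0]) cube([200, 2600, 2400]);
translate([6300, 200, 0]) cube([200, 2600, 2400]);
translate([4000, 200, 0]) cube([200, 1000, 2400]);
translate([4000, 2200, 0]) cube([200, 600, 2400]);


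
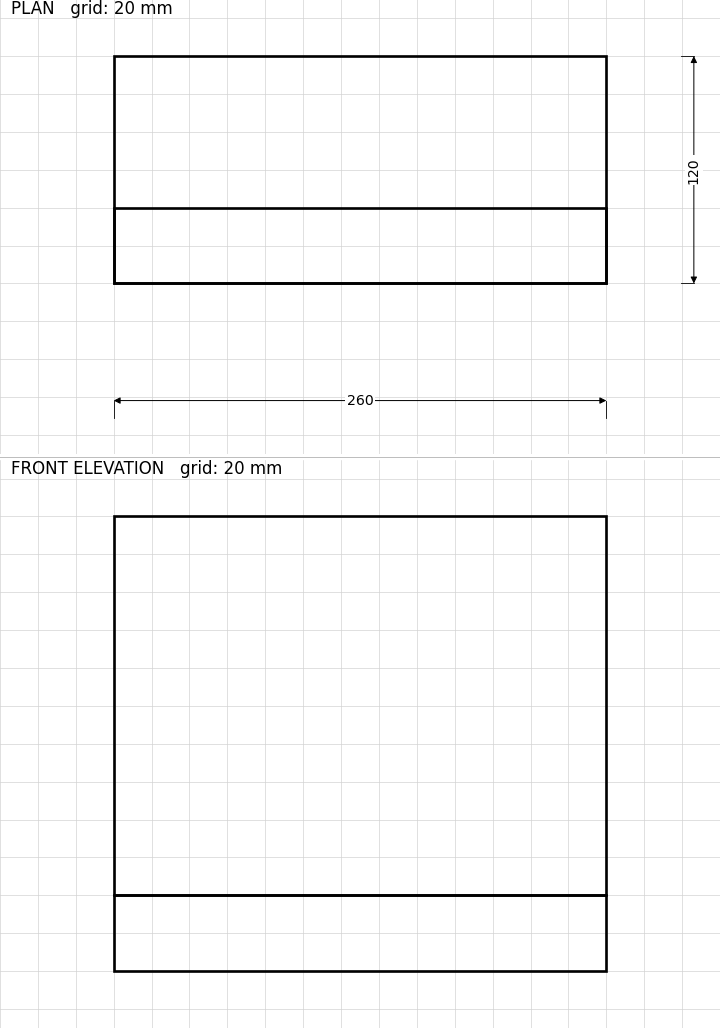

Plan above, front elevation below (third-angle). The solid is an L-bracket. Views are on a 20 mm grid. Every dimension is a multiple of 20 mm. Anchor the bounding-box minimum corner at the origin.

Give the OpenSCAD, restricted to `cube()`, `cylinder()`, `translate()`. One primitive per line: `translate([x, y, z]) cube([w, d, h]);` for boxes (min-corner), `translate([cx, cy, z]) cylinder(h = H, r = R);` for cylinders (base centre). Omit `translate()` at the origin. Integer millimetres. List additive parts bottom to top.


cube([260, 120, 40]);
translate([0, 0, 40]) cube([260, 40, 200]);


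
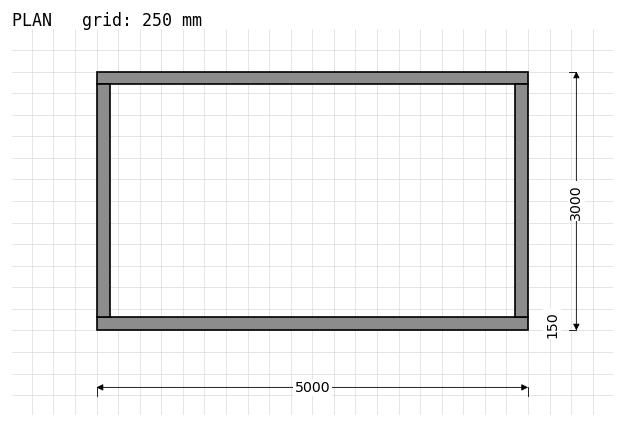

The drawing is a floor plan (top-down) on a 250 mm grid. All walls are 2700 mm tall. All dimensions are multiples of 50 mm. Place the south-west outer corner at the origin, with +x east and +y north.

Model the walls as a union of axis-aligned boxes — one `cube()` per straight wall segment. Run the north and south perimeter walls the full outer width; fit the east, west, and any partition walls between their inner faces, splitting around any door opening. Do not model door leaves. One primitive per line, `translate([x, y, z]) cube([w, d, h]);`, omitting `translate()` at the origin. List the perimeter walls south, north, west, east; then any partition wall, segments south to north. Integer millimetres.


cube([5000, 150, 2700]);
translate([0, 2850, 0]) cube([5000, 150, 2700]);
translate([0, 150, 0]) cube([150, 2700, 2700]);
translate([4850, 150, 0]) cube([150, 2700, 2700]);
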